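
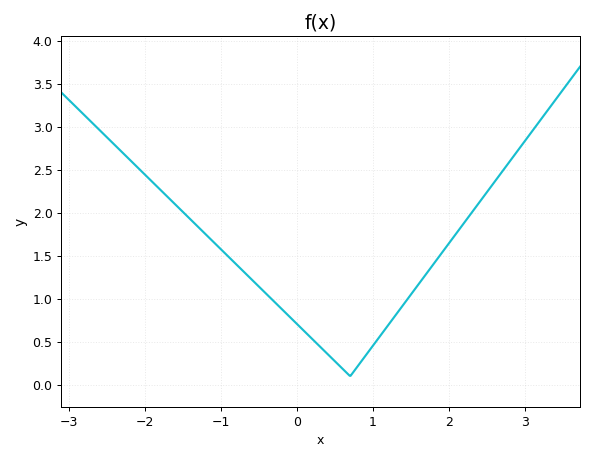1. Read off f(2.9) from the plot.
2.7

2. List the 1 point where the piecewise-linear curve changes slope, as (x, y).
(0.7, 0.1)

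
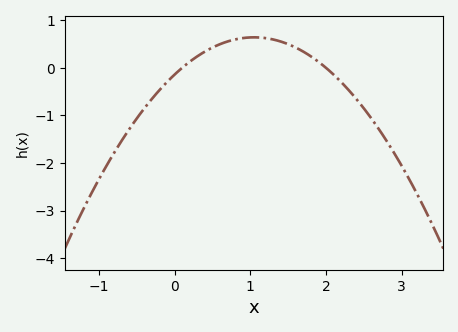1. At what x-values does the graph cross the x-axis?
0.1, 2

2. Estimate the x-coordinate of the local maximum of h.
1.1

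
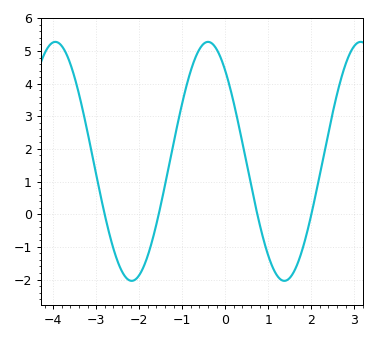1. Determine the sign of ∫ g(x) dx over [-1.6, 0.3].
positive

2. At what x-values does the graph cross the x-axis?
-2.8, -1.5, 0.7, 2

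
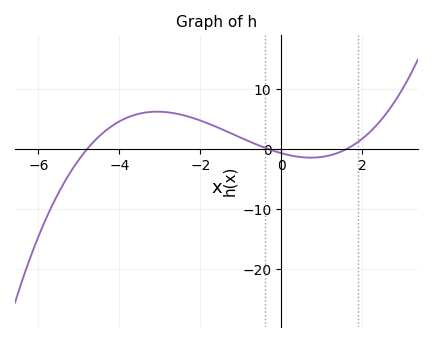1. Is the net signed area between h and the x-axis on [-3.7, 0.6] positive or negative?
positive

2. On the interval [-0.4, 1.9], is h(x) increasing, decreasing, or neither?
neither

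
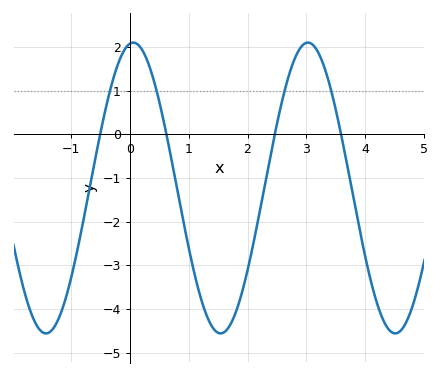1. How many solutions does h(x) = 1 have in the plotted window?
4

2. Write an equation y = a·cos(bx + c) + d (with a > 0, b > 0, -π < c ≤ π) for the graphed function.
y = 3.33cos(2.1x - 0.13) - 1.23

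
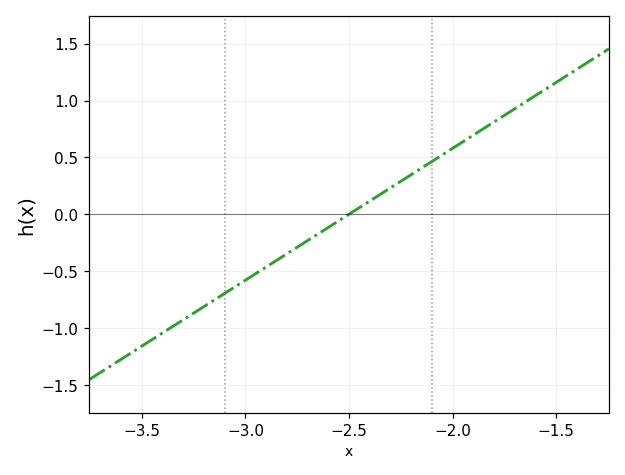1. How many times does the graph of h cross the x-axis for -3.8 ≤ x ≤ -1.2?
1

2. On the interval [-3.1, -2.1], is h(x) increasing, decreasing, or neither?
increasing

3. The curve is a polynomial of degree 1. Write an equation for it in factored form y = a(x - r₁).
y = 1.16(x + 2.5)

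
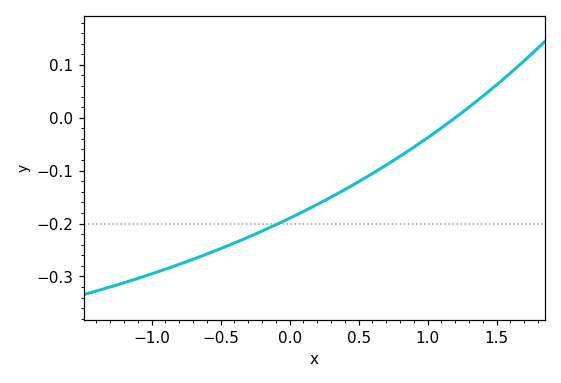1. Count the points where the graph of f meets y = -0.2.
1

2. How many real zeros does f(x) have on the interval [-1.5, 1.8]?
1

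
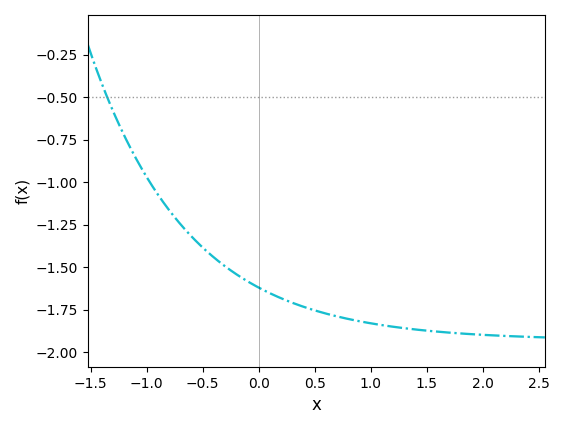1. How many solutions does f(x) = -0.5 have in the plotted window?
1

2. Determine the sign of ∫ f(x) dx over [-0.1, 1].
negative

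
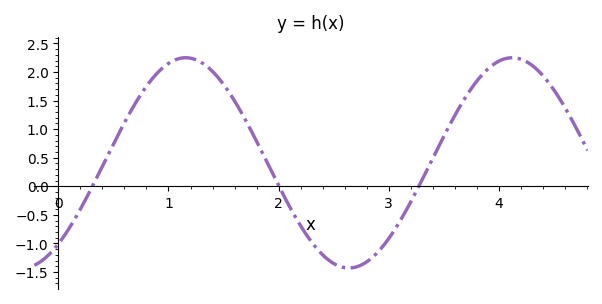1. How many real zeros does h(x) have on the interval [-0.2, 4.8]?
3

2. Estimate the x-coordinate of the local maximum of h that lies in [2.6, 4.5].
4.1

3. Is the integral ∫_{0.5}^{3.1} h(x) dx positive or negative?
positive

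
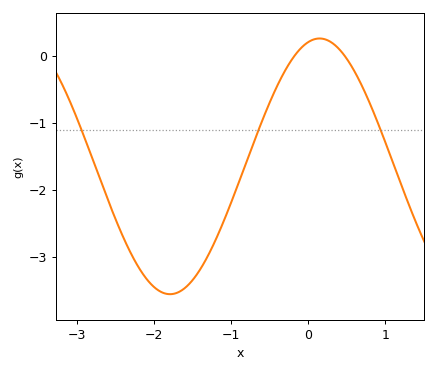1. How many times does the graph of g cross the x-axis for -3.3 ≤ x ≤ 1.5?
2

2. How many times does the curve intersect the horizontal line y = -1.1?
3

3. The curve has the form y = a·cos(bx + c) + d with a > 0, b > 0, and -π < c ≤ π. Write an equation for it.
y = 1.91cos(1.62x - 0.24) - 1.65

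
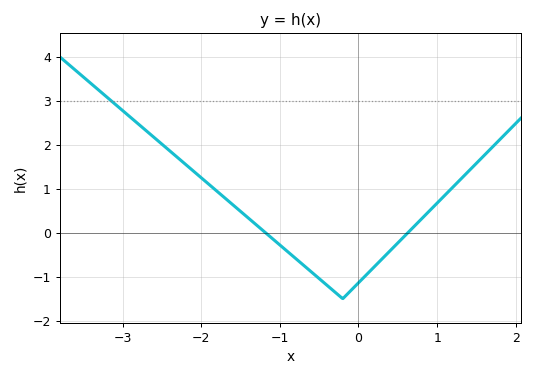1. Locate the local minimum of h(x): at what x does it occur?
-0.2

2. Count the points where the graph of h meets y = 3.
1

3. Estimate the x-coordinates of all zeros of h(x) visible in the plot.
-1.2, 0.6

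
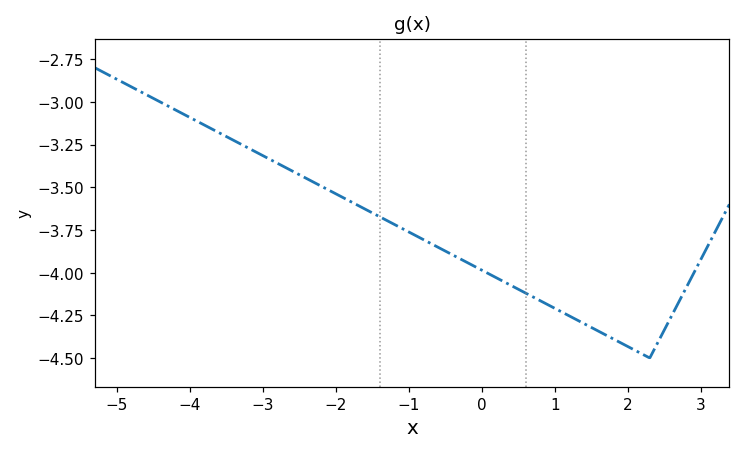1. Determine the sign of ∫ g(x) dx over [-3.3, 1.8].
negative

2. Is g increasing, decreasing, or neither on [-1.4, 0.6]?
decreasing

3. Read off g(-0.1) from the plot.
-3.96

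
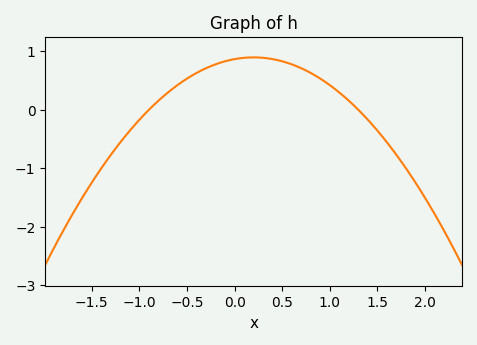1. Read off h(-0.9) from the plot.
0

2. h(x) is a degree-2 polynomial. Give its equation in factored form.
y = -0.74(x + 0.9)(x - 1.3)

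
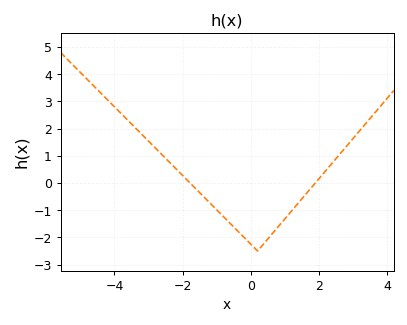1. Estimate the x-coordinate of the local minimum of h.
0.2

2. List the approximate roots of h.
-1.8, 1.8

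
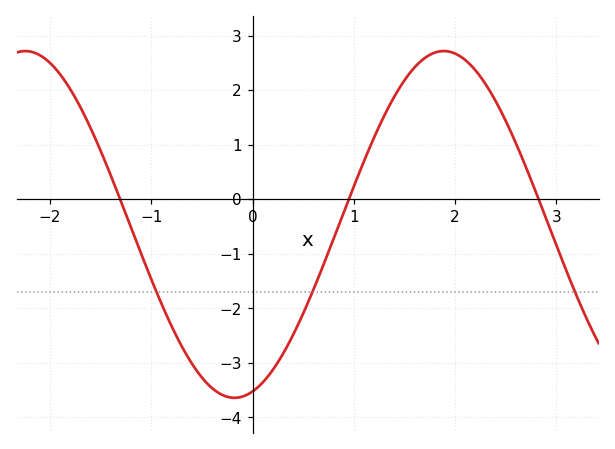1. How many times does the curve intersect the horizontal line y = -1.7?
3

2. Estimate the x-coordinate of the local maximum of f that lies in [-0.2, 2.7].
1.89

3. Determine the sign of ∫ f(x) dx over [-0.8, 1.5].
negative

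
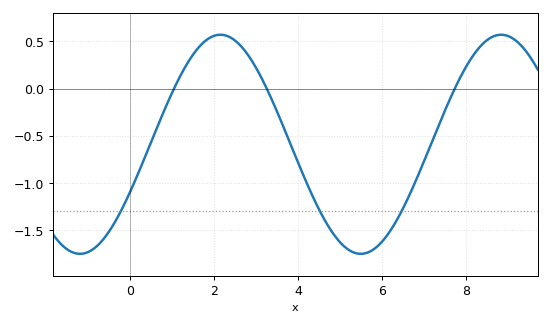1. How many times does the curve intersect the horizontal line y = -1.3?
3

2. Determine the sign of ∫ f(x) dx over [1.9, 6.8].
negative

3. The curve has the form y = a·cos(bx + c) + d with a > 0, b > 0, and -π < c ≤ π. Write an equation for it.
y = 1.16cos(0.94x - 2) - 0.59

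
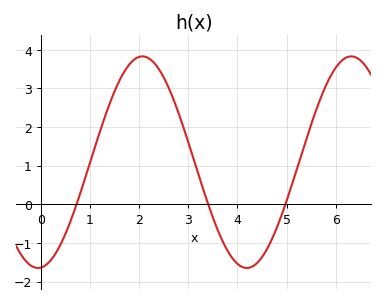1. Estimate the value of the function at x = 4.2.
-1.6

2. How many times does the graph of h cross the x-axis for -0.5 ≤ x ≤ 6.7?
3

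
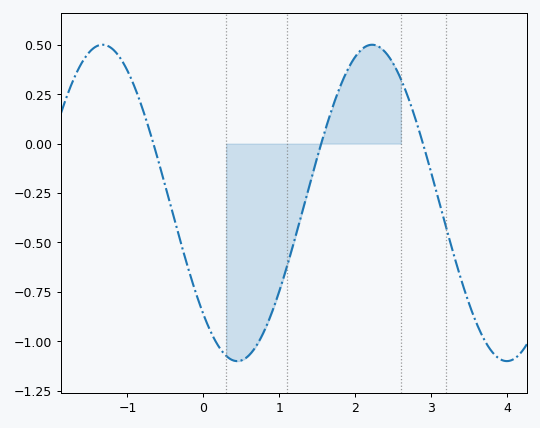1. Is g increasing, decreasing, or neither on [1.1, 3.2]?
neither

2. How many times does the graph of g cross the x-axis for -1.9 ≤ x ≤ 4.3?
3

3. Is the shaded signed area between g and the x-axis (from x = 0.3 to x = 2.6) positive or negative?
negative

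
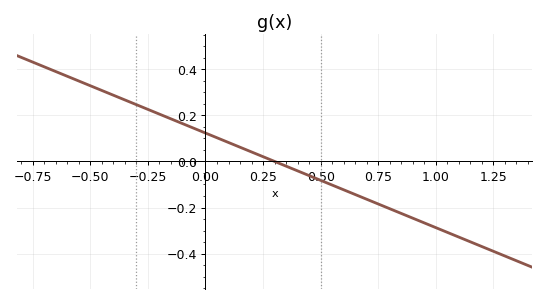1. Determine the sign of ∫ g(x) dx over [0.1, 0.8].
negative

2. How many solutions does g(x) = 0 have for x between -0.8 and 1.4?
1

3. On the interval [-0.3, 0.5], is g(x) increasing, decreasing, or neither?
decreasing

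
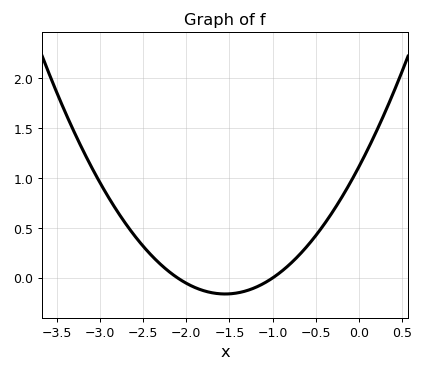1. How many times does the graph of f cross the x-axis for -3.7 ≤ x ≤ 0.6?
2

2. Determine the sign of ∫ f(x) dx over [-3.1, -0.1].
positive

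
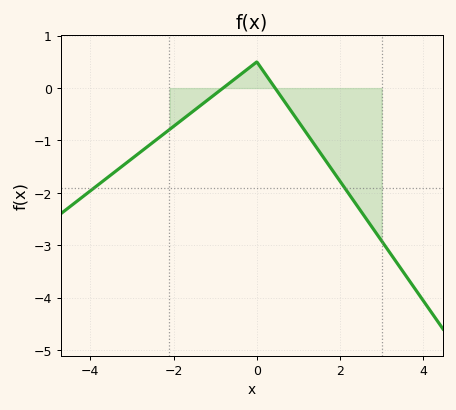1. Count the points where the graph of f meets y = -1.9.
2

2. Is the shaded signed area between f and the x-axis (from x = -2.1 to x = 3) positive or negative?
negative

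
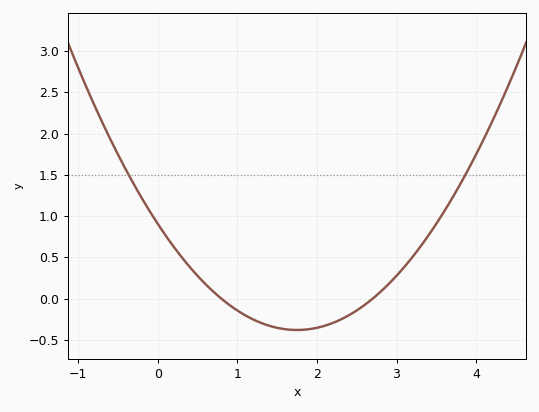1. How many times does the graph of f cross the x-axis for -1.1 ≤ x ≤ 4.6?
2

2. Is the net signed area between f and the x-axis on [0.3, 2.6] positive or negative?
negative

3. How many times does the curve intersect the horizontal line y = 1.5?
2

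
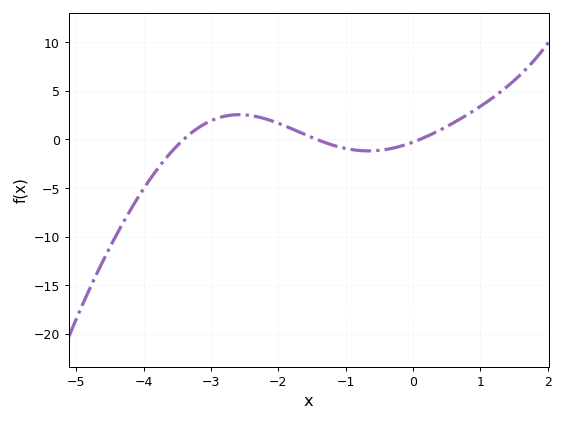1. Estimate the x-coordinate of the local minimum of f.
-0.7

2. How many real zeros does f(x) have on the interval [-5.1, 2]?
3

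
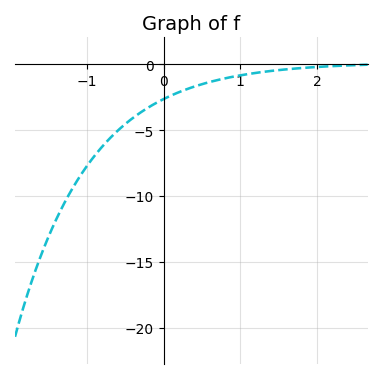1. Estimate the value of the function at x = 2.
0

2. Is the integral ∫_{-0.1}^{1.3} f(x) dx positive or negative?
negative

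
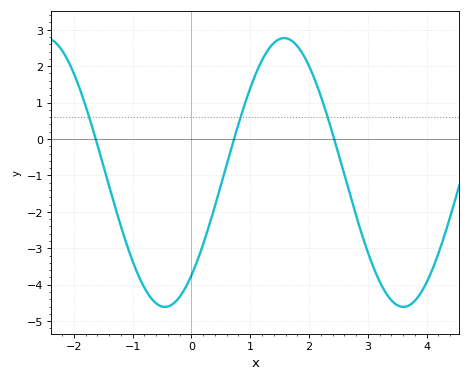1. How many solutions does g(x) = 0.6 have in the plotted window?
3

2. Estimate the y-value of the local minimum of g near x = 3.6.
-4.6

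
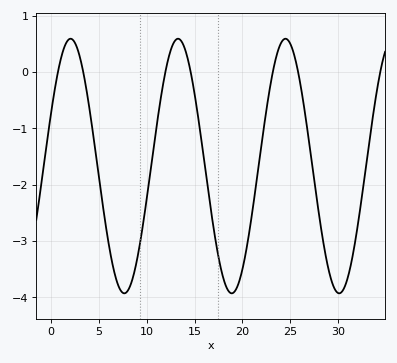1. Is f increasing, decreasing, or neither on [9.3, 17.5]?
neither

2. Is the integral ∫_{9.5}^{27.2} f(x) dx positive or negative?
negative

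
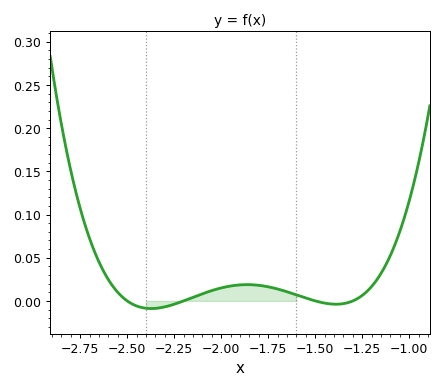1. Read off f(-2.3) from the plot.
-0.007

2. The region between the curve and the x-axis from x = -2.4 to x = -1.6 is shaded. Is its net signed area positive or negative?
positive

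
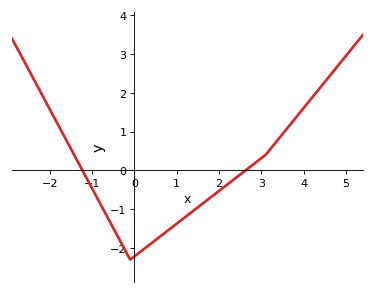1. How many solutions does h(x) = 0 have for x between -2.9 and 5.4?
2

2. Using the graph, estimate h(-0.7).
-1.08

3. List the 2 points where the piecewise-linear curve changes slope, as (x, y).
(-0.1, -2.3); (3.1, 0.4)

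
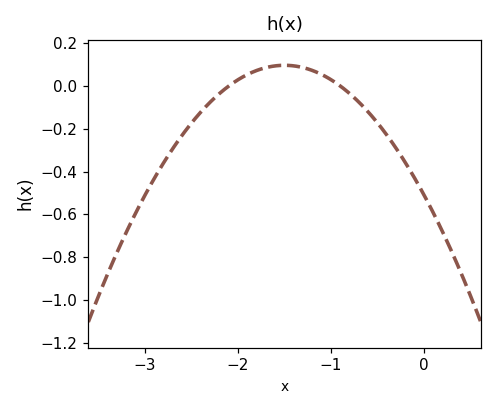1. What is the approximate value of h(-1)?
0.02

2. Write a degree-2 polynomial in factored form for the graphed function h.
y = -0.27(x + 2.1)(x + 0.9)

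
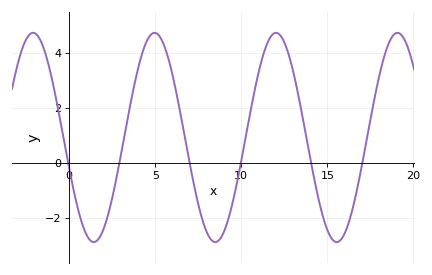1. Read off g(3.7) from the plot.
2.6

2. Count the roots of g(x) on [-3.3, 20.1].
6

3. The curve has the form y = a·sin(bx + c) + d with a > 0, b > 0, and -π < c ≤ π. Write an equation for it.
y = 3.81sin(0.89x - 2.8) + 0.93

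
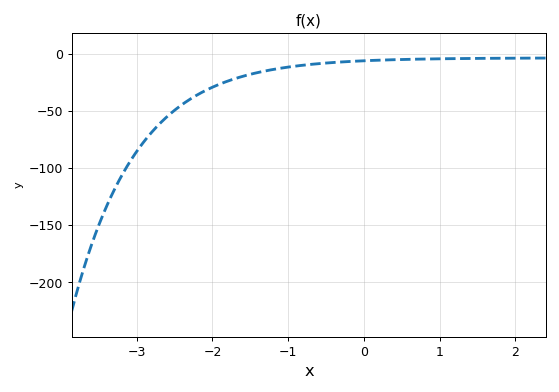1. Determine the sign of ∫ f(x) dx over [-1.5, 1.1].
negative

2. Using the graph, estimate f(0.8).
-5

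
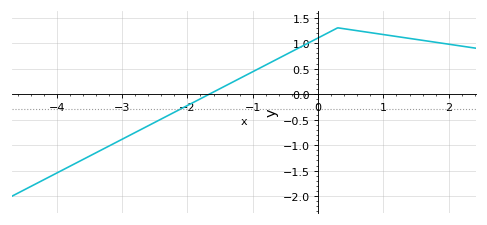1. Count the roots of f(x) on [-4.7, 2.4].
1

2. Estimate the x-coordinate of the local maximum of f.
0.3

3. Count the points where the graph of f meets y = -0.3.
1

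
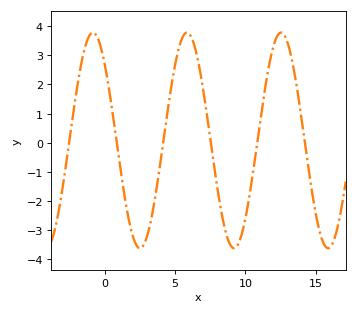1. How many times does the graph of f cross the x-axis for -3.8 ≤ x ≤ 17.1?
6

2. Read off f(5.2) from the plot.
3.1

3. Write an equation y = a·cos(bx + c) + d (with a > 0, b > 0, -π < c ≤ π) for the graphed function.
y = 3.7cos(0.94x + 0.78) + 0.08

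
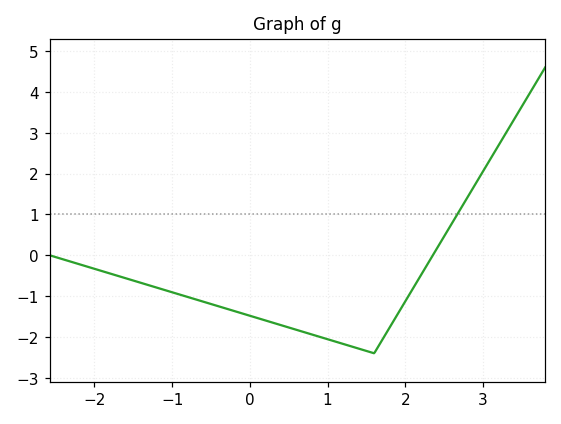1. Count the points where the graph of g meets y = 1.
1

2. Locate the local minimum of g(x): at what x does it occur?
1.6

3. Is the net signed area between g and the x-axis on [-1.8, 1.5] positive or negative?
negative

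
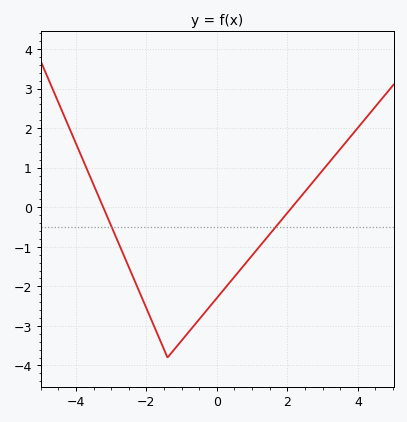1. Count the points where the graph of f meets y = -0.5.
2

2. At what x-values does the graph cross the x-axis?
-3.22, 2.13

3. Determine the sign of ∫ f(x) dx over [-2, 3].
negative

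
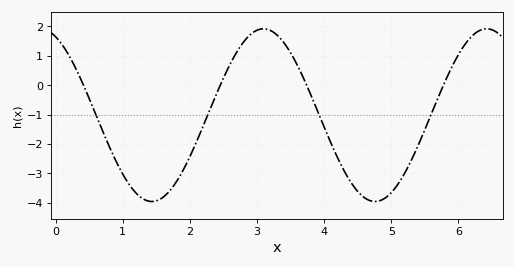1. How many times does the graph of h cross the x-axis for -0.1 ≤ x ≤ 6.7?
4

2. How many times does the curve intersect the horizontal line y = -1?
4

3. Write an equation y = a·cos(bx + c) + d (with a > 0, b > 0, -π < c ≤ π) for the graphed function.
y = 2.94cos(1.9x + 0.43) - 1.02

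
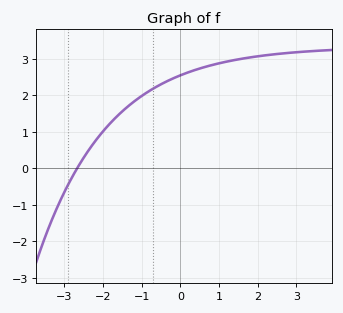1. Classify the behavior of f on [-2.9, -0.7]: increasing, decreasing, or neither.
increasing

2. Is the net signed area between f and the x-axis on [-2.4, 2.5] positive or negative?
positive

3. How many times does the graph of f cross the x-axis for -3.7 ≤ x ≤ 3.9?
1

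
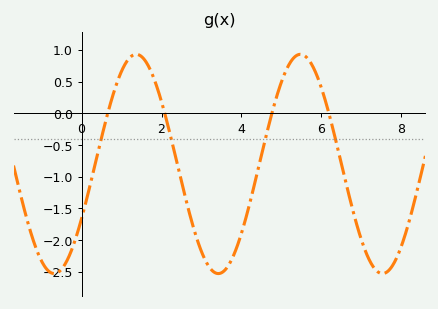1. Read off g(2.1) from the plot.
-0.049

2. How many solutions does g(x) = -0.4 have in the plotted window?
4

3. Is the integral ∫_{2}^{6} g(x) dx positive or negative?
negative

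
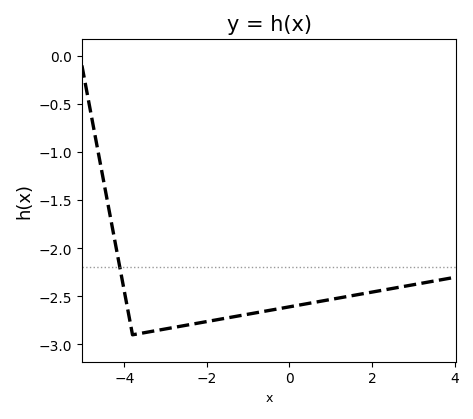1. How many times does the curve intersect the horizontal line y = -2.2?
1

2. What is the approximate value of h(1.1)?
-2.52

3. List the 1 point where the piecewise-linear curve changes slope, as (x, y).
(-3.8, -2.9)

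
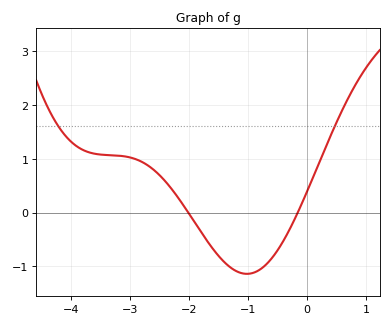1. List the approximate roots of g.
-2.02, -0.16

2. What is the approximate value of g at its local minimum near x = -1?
-1.14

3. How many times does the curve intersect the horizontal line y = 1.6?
2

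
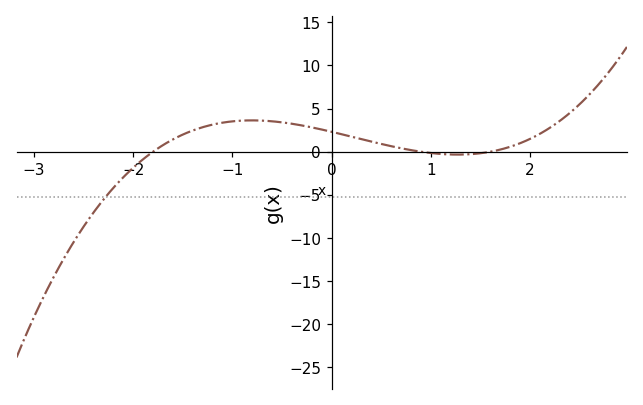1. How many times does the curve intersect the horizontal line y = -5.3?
1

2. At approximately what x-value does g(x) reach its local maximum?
-0.8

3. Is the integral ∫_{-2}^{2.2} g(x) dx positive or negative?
positive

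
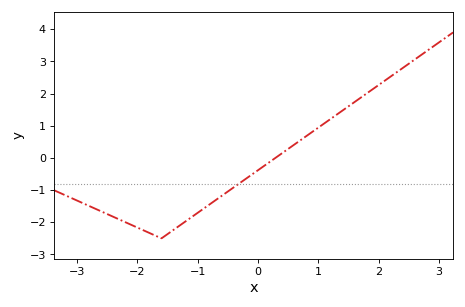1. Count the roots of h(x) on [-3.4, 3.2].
1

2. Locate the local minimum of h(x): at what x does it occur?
-1.6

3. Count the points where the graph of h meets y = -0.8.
1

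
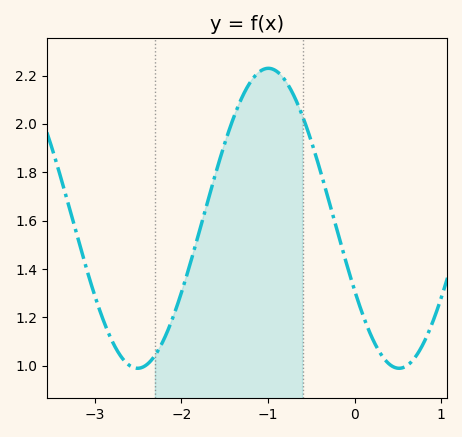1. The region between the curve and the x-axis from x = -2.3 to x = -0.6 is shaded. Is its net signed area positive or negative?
positive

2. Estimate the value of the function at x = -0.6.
2.03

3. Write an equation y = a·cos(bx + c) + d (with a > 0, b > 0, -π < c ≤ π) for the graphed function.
y = 0.62cos(2.08x + 2.07) + 1.61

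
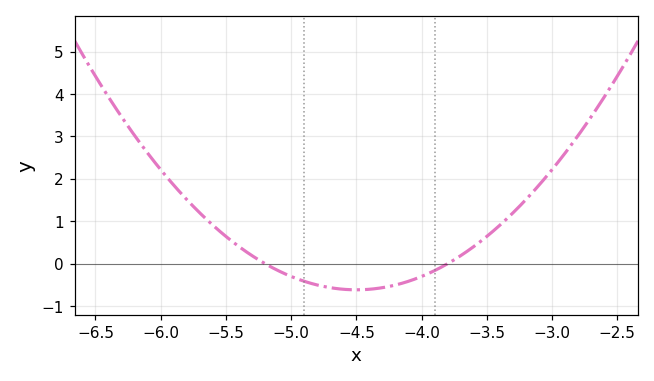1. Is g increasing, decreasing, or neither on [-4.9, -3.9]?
neither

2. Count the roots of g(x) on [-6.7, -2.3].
2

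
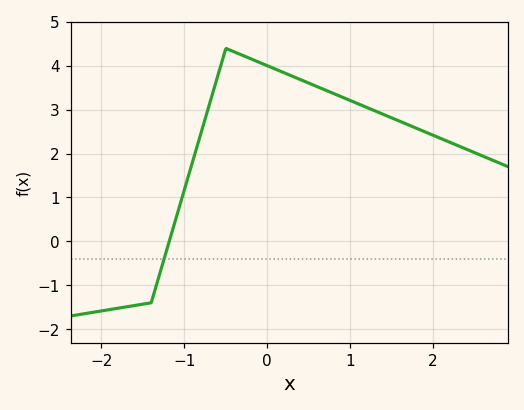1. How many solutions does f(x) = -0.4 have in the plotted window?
1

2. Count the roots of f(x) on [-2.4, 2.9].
1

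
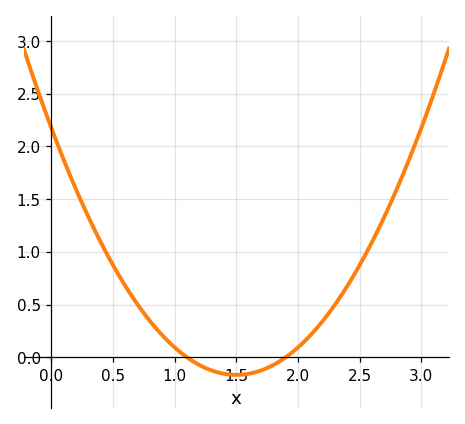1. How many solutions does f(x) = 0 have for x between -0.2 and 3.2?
2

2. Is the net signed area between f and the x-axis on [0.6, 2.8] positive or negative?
positive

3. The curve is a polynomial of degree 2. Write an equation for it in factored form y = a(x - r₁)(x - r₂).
y = 1.04(x - 1.1)(x - 1.9)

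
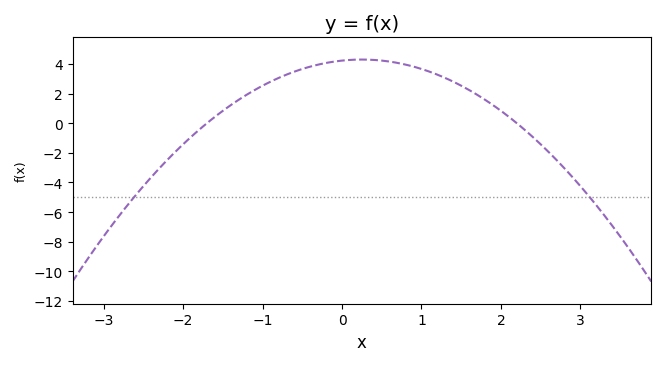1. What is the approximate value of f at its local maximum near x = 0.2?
4.2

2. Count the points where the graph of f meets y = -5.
2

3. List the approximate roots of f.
-1.7, 2.2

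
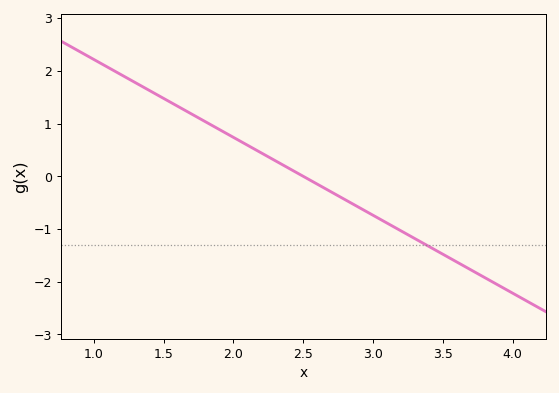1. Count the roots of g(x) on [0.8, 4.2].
1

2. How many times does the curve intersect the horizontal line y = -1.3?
1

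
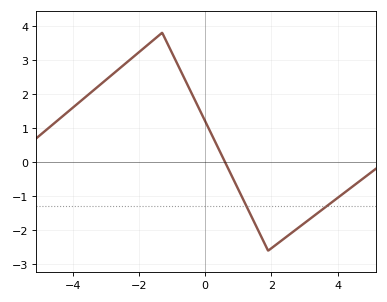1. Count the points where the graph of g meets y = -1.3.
2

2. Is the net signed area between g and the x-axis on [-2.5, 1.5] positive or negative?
positive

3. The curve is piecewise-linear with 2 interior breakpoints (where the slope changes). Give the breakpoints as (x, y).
(-1.3, 3.8); (1.9, -2.6)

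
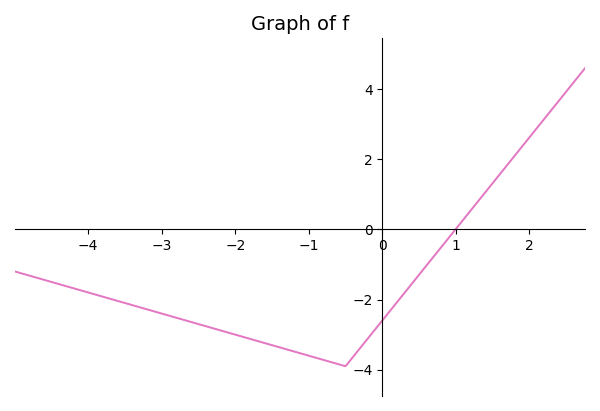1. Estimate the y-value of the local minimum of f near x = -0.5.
-3.8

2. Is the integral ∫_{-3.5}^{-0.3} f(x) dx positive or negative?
negative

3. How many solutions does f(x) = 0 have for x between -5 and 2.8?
1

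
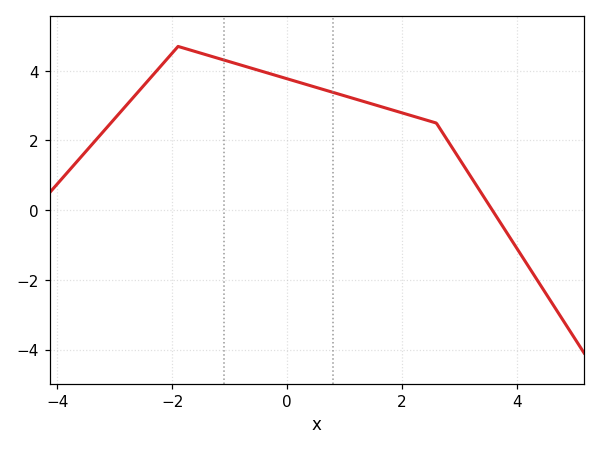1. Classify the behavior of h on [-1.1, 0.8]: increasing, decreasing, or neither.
decreasing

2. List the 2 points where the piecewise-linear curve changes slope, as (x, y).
(-1.9, 4.7); (2.6, 2.5)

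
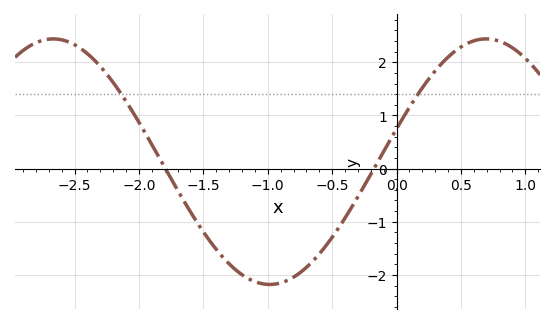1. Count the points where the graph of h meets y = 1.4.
2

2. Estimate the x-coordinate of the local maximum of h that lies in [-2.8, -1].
-2.66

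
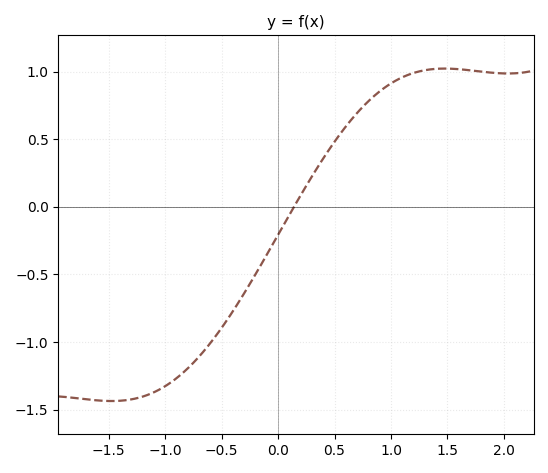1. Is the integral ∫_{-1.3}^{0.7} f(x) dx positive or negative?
negative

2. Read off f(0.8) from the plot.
0.8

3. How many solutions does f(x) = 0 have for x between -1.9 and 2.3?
1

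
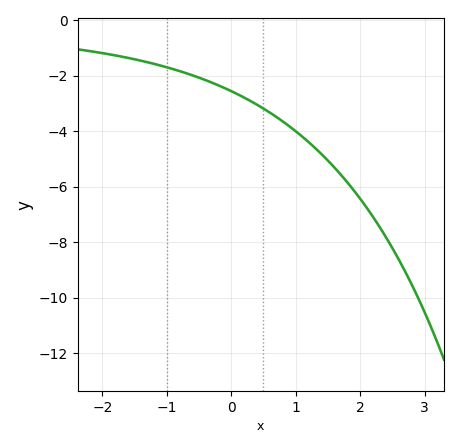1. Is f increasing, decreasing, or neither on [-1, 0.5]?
decreasing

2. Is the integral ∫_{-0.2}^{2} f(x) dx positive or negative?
negative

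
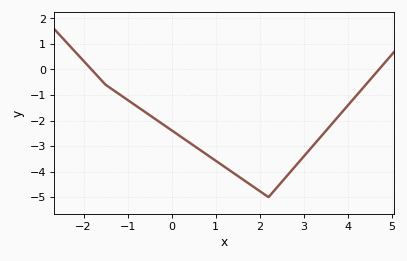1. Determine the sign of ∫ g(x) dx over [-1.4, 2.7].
negative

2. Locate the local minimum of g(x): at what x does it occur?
2.2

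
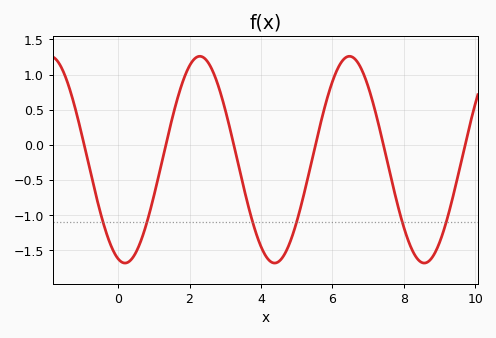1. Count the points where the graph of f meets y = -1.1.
6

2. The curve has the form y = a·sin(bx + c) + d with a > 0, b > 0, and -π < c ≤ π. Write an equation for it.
y = 1.47sin(1.5x - 1.9) - 0.21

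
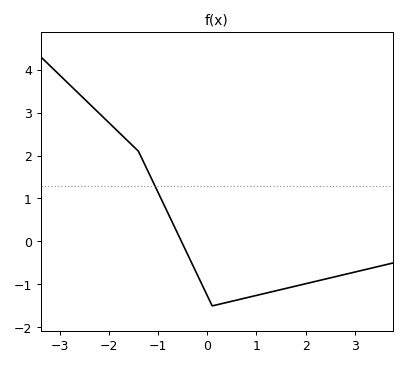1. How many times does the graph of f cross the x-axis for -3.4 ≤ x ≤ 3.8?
1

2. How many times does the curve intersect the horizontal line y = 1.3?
1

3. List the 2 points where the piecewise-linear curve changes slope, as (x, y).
(-1.4, 2.1); (0.1, -1.5)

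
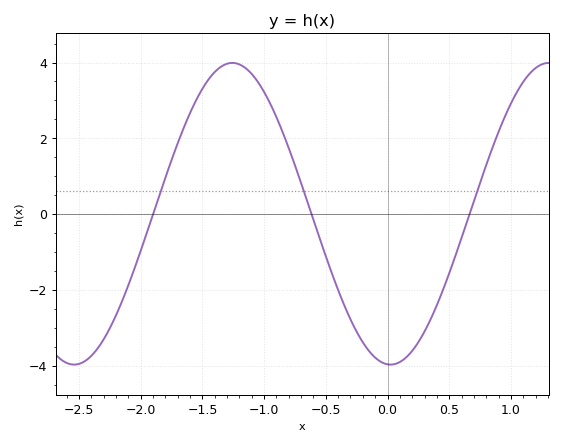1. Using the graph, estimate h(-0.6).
-0.152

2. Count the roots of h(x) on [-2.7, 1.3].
3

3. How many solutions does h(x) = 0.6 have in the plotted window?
3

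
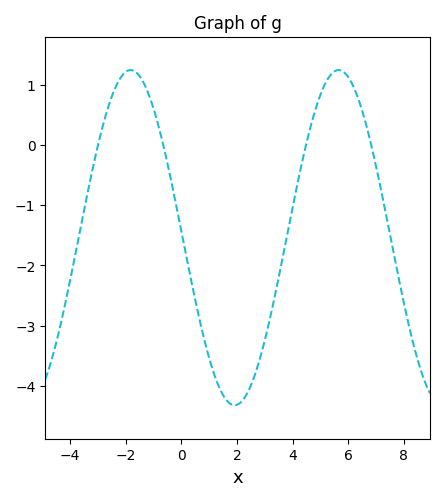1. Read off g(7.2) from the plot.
-0.8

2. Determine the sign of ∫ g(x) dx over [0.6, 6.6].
negative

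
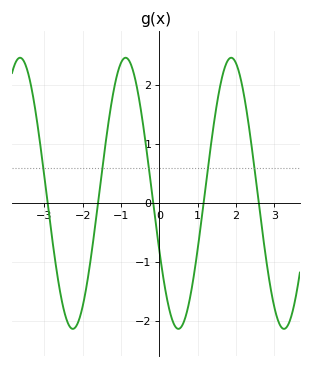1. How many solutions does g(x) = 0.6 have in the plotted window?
5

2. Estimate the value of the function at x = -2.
-1.74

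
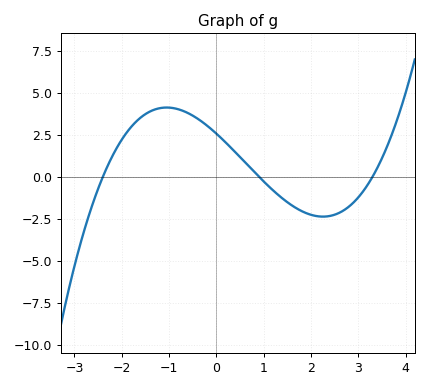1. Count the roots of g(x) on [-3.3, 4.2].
3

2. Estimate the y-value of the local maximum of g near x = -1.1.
4.2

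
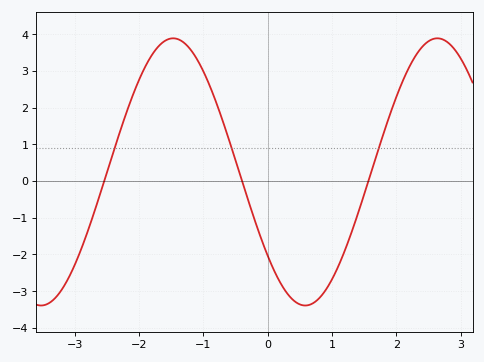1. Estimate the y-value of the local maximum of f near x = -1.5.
3.9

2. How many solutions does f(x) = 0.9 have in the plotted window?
3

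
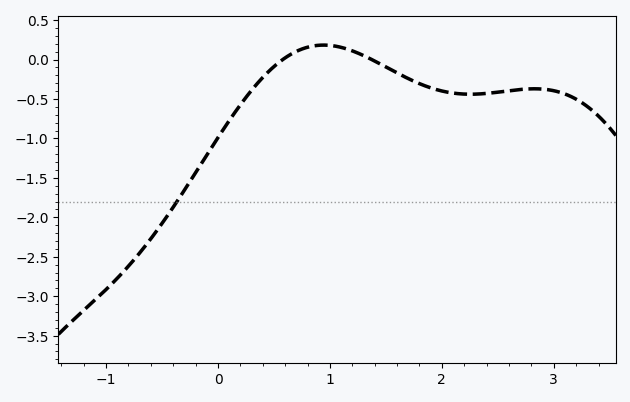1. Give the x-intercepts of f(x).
0.6, 1.4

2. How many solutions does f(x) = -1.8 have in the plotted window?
1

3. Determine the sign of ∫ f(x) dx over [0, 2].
negative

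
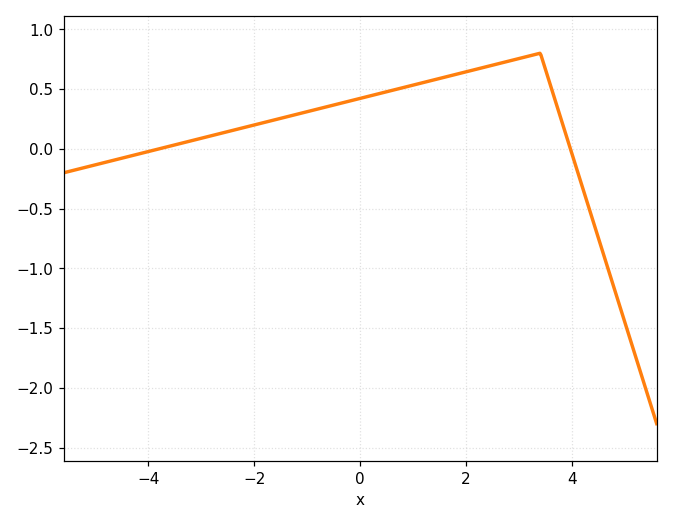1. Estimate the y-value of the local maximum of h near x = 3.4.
0.8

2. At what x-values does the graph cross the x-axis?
-3.79, 3.97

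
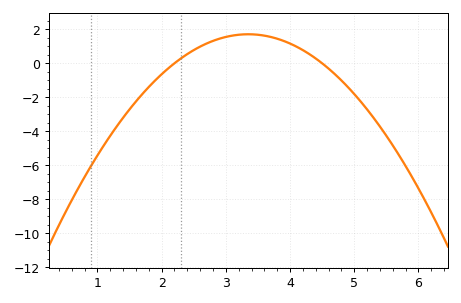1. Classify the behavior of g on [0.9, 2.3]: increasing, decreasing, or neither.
increasing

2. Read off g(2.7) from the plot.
1.16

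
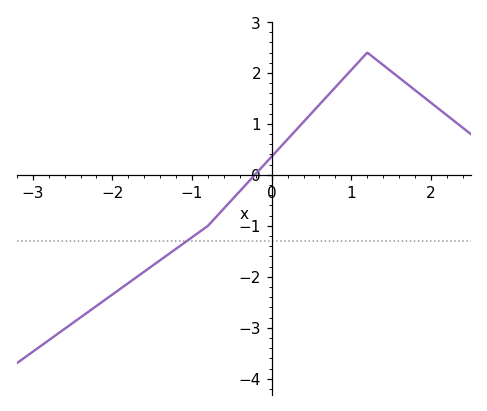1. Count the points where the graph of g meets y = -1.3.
1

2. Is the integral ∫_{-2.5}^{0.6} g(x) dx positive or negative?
negative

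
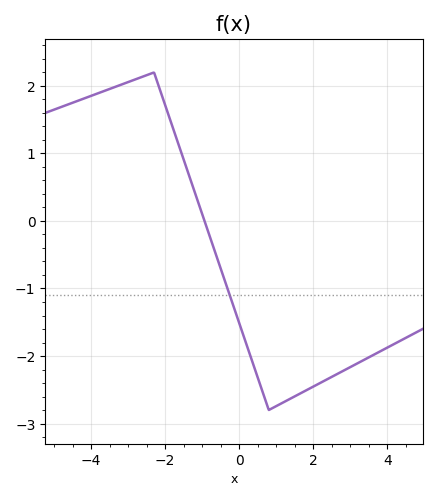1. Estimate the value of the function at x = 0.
-1.5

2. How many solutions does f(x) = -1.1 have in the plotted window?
1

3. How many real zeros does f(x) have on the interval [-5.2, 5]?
1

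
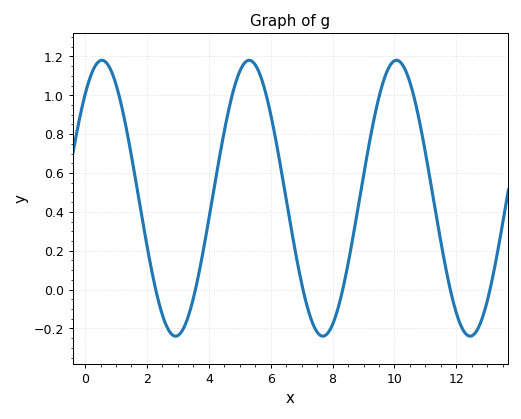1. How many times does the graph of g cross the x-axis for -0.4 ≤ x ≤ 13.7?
6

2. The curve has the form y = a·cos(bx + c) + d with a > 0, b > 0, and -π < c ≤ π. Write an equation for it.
y = 0.71cos(1.3x - 0.72) + 0.47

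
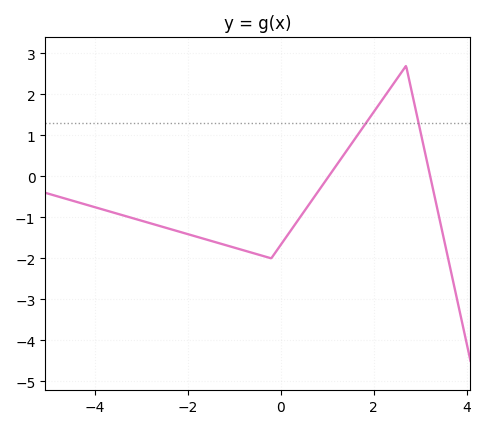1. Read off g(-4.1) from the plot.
-0.7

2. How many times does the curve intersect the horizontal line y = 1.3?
2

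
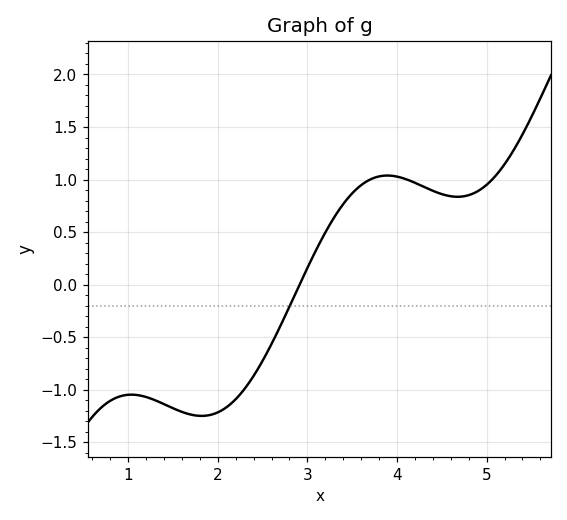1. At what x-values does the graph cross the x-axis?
2.9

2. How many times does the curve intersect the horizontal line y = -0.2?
1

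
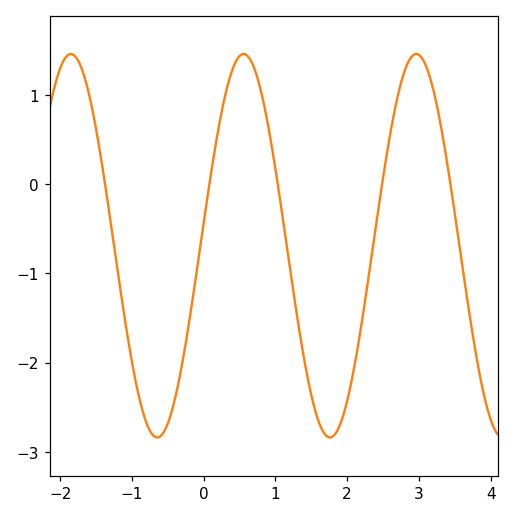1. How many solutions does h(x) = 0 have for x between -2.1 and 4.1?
5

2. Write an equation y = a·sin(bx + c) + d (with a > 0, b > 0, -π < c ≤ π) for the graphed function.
y = 2.15sin(2.61x + 0.12) - 0.69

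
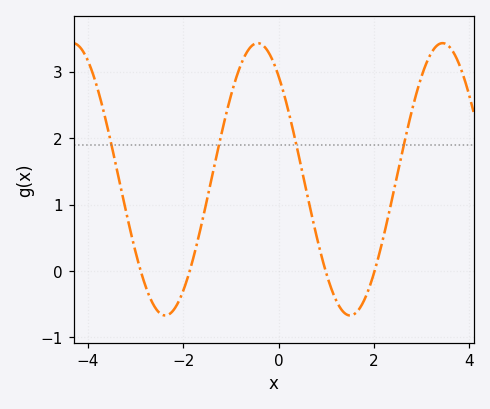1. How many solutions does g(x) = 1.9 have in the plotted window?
4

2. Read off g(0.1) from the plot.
2.7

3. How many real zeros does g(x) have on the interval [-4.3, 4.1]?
4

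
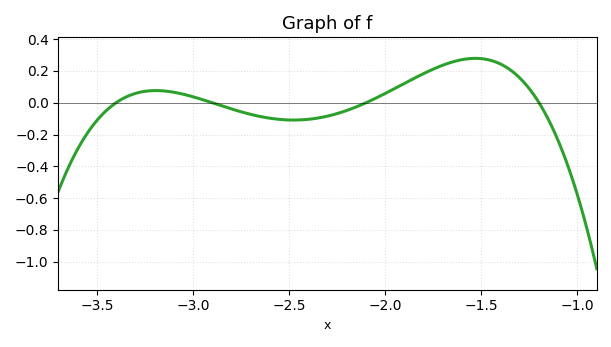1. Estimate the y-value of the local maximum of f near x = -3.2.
0.077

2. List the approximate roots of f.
-3.4, -2.9, -2.1, -1.2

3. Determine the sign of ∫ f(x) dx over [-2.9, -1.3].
positive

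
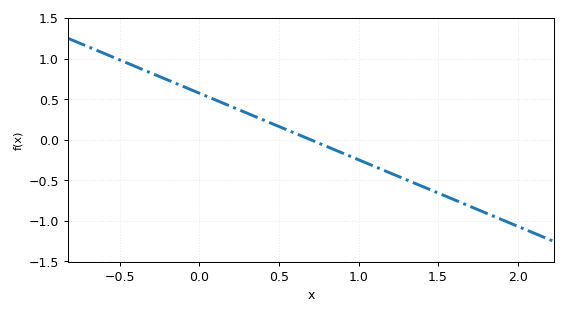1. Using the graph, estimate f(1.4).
-0.574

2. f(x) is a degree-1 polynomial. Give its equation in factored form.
y = -0.82(x - 0.7)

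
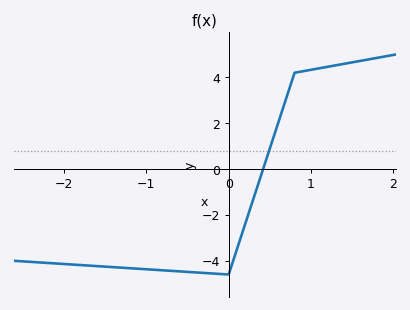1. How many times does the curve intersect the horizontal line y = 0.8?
1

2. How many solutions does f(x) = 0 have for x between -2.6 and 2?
1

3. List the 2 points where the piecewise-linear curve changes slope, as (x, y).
(0, -4.6); (0.8, 4.2)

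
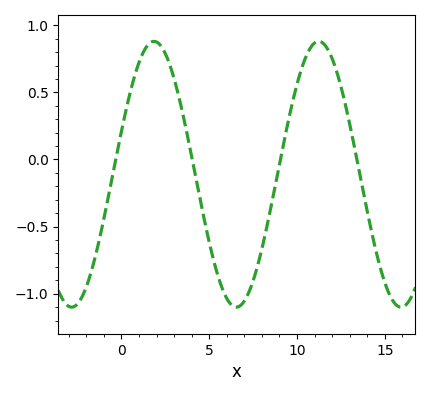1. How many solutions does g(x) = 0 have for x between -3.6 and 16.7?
4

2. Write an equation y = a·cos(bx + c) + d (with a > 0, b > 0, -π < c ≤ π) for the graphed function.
y = 0.99cos(0.67x - 1.2) - 0.11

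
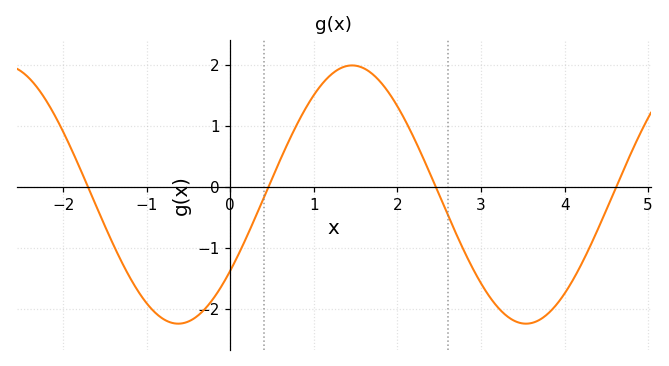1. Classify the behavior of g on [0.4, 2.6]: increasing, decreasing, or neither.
neither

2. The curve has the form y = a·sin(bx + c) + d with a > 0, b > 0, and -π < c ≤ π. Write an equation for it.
y = 2.12sin(1.51x - 0.63) - 0.12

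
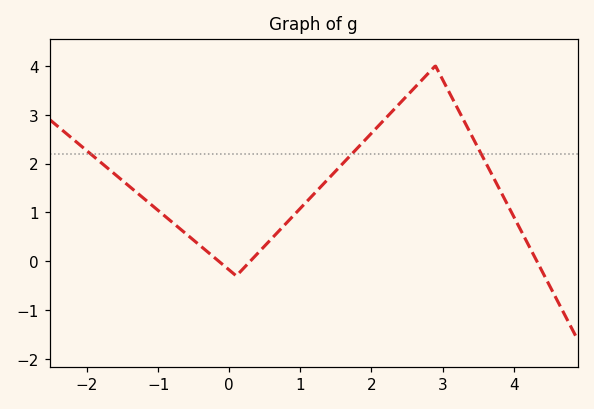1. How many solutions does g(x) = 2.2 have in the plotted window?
3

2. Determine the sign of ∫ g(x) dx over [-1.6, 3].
positive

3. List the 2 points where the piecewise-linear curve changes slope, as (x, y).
(0.1, -0.3); (2.9, 4)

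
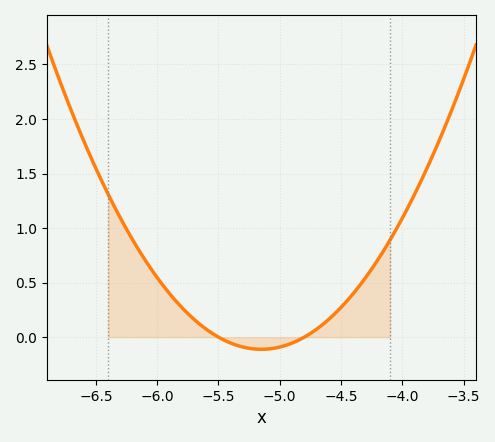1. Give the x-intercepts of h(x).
-5.5, -4.8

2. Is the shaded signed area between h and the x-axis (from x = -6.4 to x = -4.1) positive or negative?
positive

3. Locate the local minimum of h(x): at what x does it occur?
-5.15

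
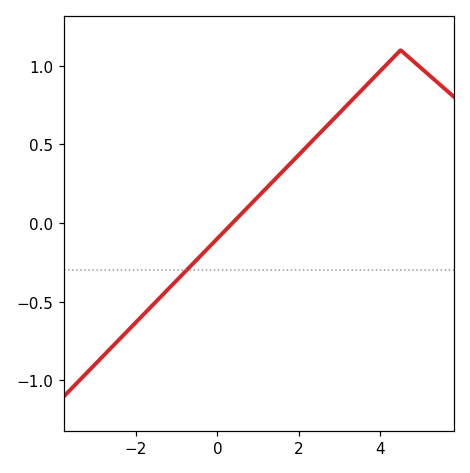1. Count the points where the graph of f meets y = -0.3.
1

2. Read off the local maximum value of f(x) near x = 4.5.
1.1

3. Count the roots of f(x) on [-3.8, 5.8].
1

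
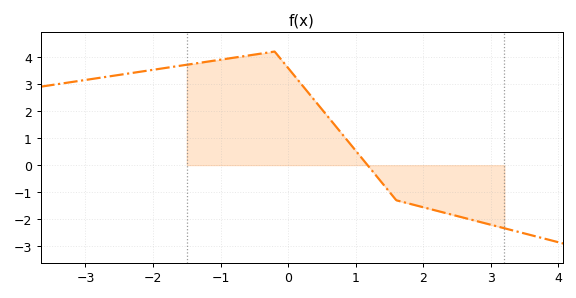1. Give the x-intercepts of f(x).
1.17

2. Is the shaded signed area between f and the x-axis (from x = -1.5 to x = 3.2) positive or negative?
positive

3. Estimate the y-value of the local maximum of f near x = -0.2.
4.2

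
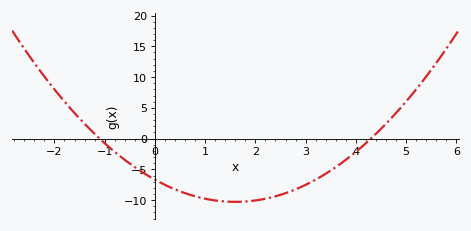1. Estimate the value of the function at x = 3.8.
-3.5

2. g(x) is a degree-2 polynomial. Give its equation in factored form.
y = 1.41(x + 1.1)(x - 4.3)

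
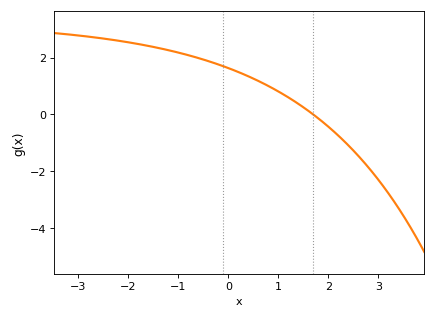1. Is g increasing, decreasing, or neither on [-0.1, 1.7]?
decreasing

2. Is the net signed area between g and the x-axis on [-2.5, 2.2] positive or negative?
positive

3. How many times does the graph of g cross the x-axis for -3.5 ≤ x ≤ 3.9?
1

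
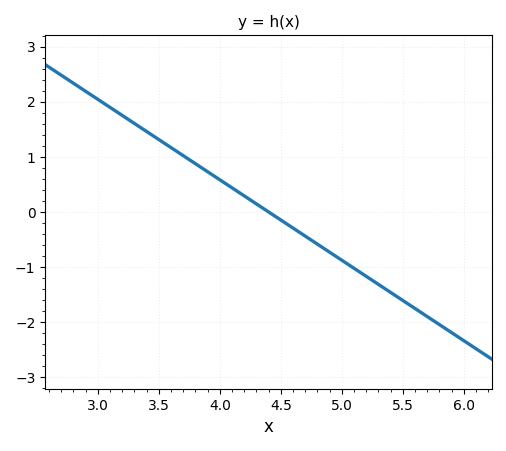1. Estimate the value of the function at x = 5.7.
-1.9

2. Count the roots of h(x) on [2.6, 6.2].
1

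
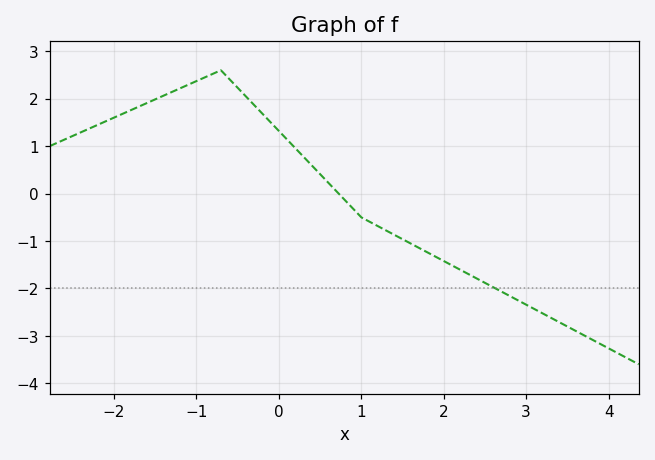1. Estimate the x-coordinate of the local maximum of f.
-0.701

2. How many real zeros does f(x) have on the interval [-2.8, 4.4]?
1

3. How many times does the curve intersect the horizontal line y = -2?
1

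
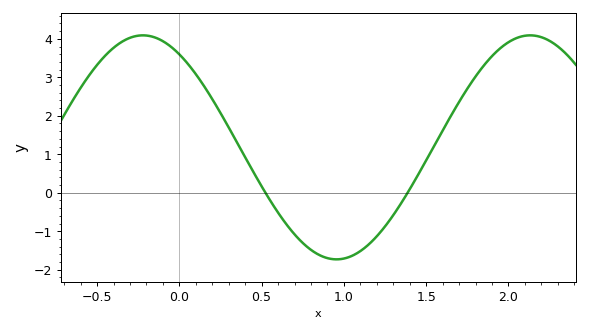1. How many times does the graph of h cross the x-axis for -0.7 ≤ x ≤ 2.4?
2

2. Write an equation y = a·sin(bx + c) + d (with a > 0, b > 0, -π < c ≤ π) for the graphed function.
y = 2.91sin(2.67x + 2.16) + 1.18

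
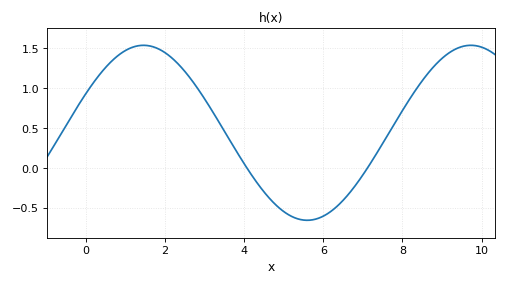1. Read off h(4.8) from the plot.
-0.45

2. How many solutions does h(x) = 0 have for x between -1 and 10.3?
2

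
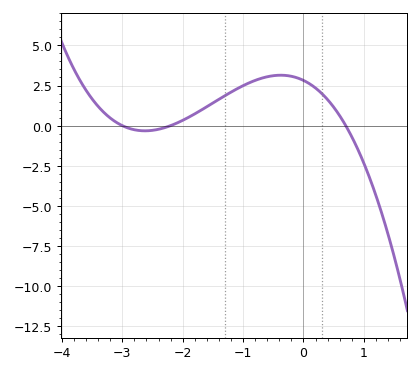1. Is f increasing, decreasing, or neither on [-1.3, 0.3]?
neither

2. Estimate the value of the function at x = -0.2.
3.07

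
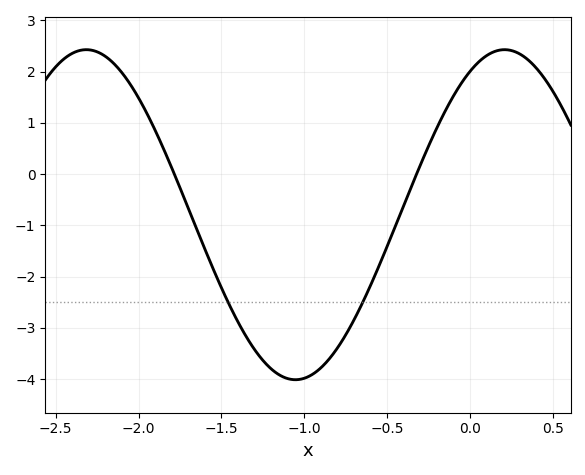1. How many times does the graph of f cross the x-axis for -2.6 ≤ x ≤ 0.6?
2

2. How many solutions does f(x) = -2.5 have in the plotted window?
2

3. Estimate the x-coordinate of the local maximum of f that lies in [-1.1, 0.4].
0.2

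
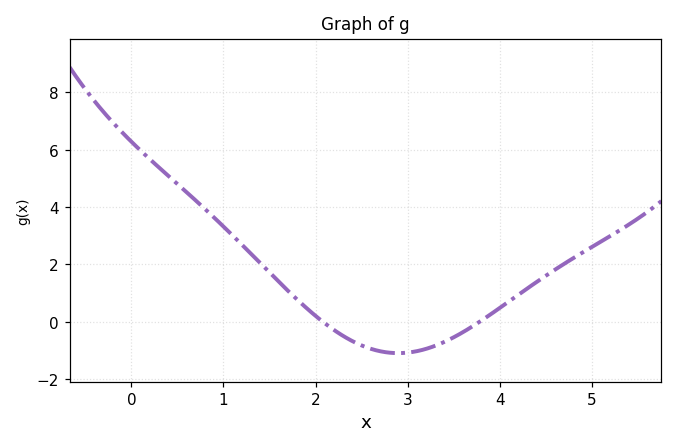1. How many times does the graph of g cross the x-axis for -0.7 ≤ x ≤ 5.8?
2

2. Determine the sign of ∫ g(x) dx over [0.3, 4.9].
positive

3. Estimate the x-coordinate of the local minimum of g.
2.9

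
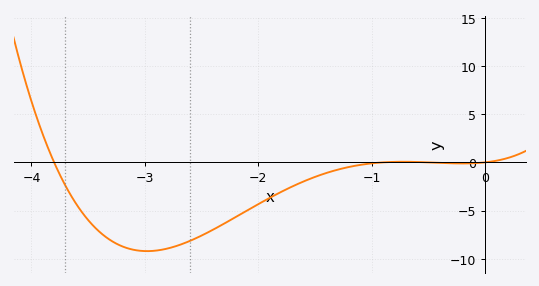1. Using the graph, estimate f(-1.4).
-1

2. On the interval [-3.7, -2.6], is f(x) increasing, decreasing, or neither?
neither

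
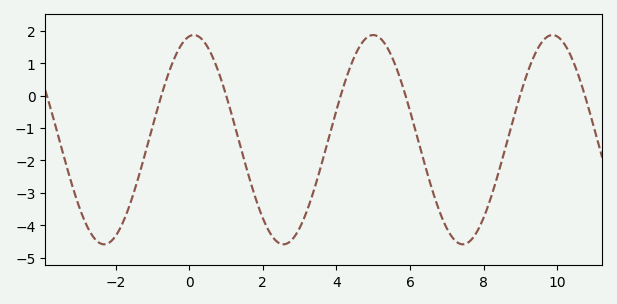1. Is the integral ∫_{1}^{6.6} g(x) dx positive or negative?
negative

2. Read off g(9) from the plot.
0.1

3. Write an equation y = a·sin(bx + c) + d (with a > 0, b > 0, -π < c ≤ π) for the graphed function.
y = 3.23sin(1.3x + 1.4) - 1.36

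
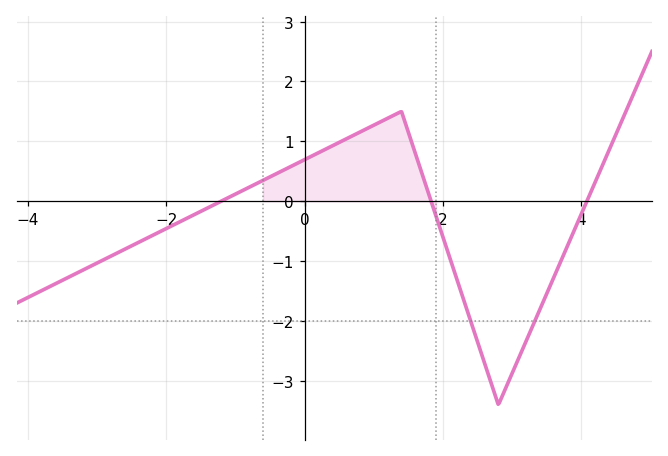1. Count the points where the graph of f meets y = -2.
2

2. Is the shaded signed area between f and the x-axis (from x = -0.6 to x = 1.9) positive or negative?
positive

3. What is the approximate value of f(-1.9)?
-0.4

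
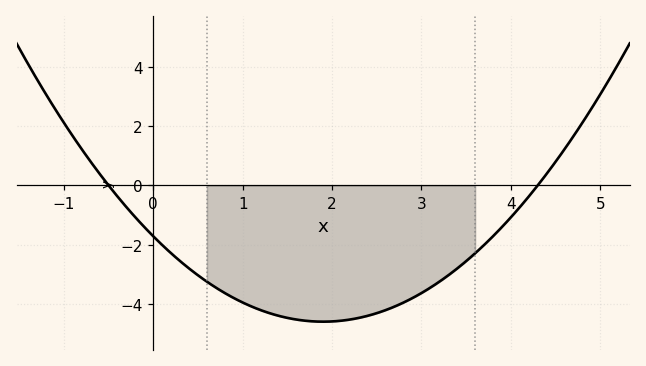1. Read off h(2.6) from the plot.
-4.22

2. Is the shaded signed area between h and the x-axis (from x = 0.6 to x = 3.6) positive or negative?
negative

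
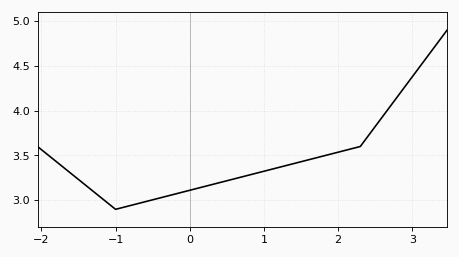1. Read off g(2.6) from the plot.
3.93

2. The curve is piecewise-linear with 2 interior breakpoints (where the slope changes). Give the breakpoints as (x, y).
(-1, 2.9); (2.3, 3.6)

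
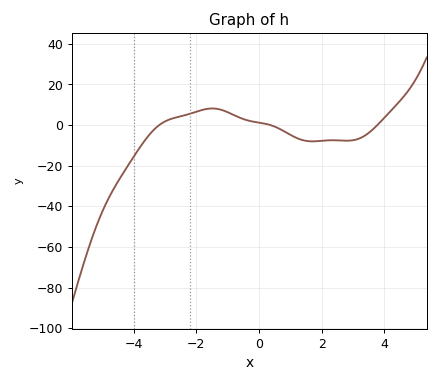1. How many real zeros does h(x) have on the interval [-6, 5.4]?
3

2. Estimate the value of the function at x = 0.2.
0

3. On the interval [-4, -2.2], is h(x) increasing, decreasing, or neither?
increasing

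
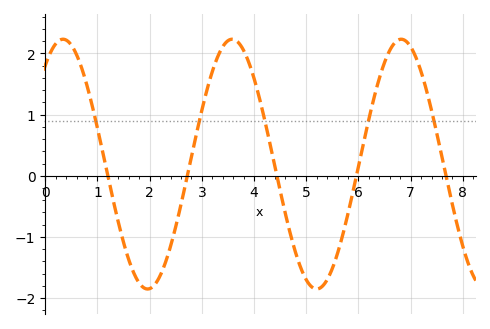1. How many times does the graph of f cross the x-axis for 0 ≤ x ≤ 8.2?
5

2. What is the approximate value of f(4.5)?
-0.244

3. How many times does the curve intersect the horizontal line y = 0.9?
5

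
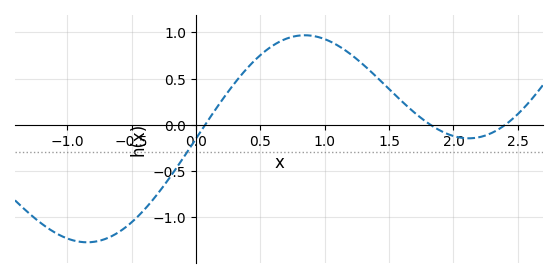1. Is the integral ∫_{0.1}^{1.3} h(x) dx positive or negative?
positive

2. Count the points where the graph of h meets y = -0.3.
1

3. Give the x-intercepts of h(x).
0.1, 1.8, 2.4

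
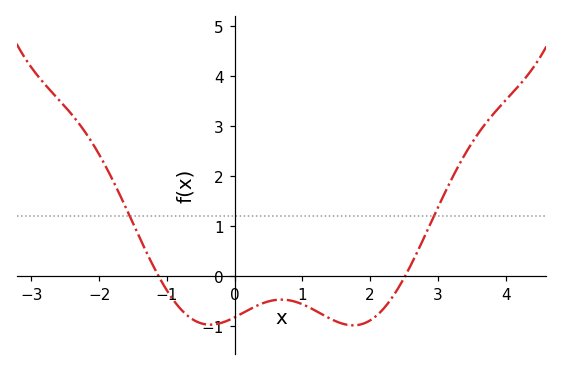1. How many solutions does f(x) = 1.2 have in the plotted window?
2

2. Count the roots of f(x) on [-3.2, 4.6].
2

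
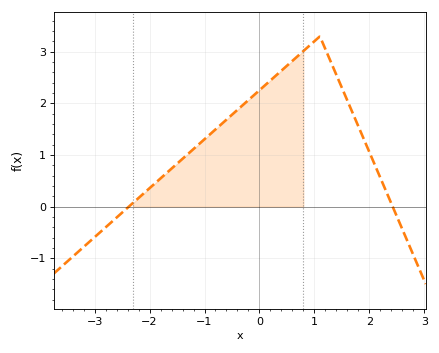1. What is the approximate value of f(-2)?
0.357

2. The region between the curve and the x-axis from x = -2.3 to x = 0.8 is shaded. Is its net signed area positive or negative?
positive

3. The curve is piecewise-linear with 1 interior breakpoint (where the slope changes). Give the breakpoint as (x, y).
(1.1, 3.3)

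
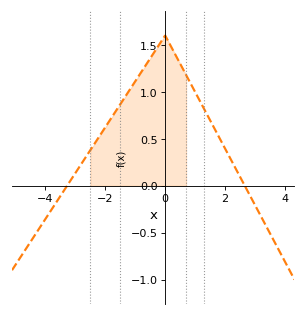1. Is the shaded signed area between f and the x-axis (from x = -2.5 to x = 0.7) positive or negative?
positive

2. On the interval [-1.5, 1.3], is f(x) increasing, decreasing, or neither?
neither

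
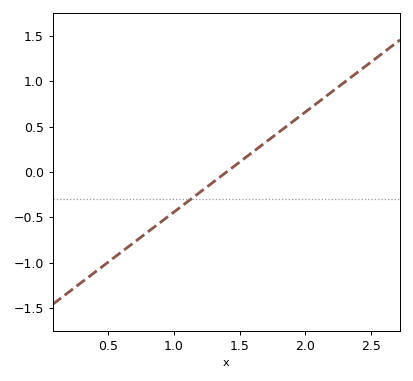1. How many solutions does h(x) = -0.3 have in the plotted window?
1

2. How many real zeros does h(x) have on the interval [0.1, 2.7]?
1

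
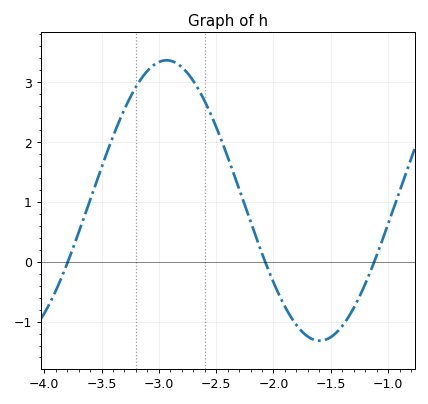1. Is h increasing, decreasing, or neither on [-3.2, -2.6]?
neither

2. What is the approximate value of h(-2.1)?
0.1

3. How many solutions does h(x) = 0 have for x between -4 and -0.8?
3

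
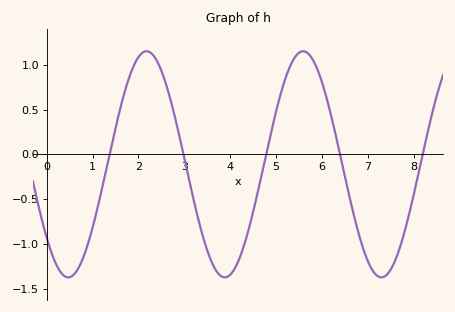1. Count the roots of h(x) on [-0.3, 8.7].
5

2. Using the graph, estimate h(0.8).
-1.14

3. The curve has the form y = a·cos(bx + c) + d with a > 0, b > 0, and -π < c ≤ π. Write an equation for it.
y = 1.26cos(1.84x + 2.28) - 0.11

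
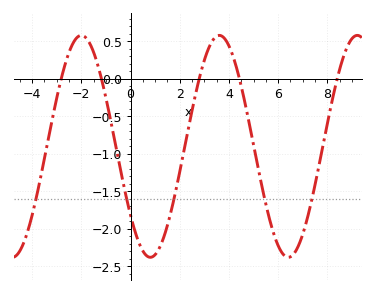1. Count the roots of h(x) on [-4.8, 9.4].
5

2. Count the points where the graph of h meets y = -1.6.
5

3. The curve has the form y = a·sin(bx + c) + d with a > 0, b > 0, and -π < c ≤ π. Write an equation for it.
y = 1.48sin(1.1x - 2.5) - 0.9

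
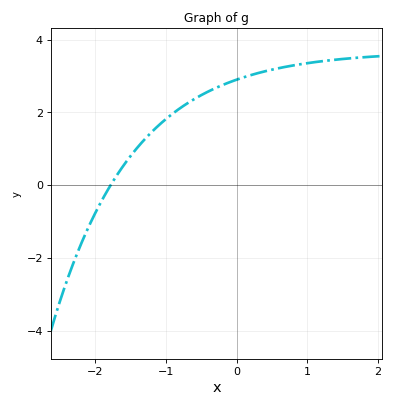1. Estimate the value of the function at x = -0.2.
2.8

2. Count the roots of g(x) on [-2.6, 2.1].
1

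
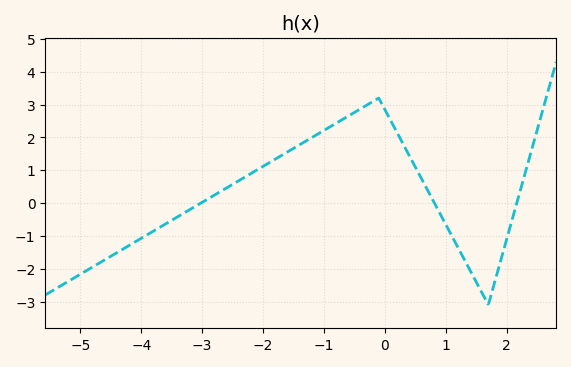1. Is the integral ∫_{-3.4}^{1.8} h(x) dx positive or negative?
positive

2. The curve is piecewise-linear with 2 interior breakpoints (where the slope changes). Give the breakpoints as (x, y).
(-0.1, 3.2); (1.7, -3.1)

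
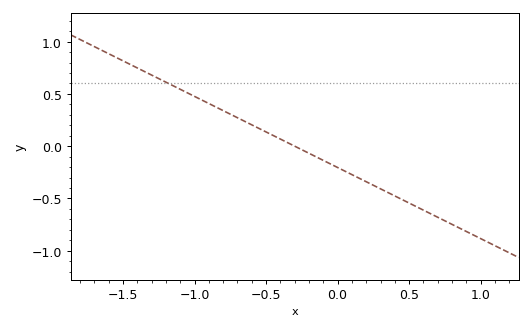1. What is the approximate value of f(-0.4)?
0.068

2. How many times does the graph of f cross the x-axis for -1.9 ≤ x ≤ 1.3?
1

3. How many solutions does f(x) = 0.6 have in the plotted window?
1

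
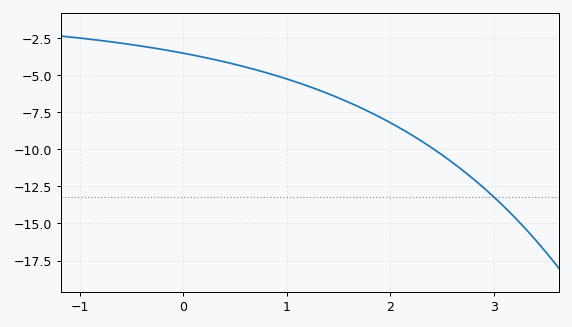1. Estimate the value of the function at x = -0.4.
-3.06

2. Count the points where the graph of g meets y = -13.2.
1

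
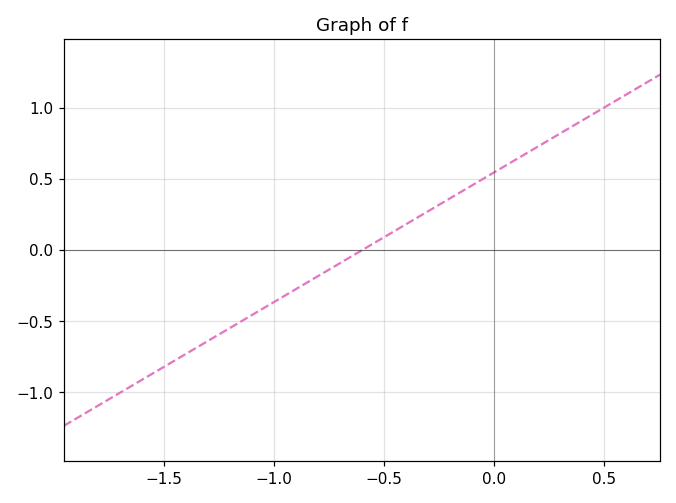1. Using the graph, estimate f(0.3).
0.819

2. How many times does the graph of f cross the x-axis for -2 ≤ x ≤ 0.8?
1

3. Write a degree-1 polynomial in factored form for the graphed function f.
y = 0.91(x + 0.6)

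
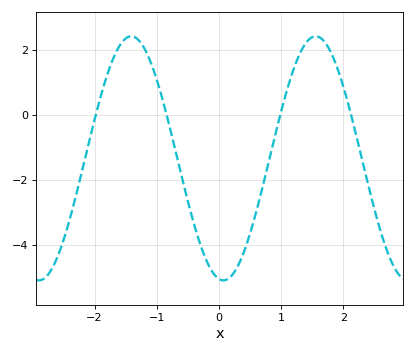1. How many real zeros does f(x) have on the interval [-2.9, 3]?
4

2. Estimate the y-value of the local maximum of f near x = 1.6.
2.42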